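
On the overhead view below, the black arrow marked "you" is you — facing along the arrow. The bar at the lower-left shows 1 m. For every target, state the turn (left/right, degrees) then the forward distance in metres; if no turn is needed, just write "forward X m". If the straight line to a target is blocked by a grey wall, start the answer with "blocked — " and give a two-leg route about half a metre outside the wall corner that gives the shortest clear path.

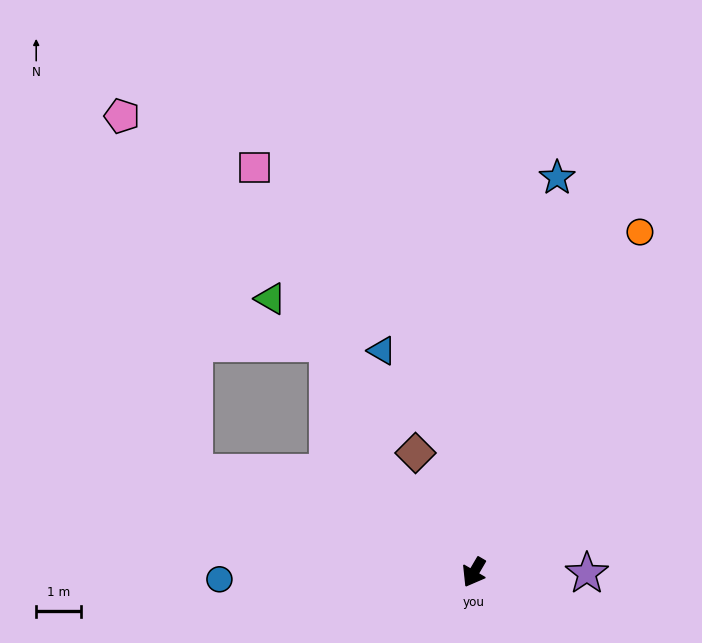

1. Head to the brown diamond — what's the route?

turn right 124°, forward 3.0 m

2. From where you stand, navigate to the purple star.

turn left 120°, forward 2.5 m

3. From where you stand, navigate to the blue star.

turn right 162°, forward 9.1 m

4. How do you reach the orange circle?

turn right 176°, forward 8.5 m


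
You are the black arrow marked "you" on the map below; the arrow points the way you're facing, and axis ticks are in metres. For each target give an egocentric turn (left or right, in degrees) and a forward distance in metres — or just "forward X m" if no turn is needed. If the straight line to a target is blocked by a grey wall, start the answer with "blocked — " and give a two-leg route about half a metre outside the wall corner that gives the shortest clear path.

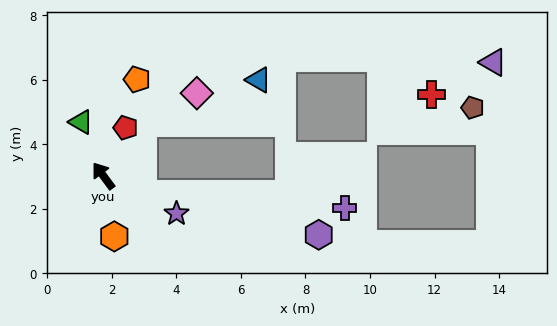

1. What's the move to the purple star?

turn right 154°, forward 2.6 m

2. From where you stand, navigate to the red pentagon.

turn right 61°, forward 1.6 m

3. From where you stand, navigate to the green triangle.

turn right 14°, forward 1.8 m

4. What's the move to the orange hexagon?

turn left 154°, forward 1.9 m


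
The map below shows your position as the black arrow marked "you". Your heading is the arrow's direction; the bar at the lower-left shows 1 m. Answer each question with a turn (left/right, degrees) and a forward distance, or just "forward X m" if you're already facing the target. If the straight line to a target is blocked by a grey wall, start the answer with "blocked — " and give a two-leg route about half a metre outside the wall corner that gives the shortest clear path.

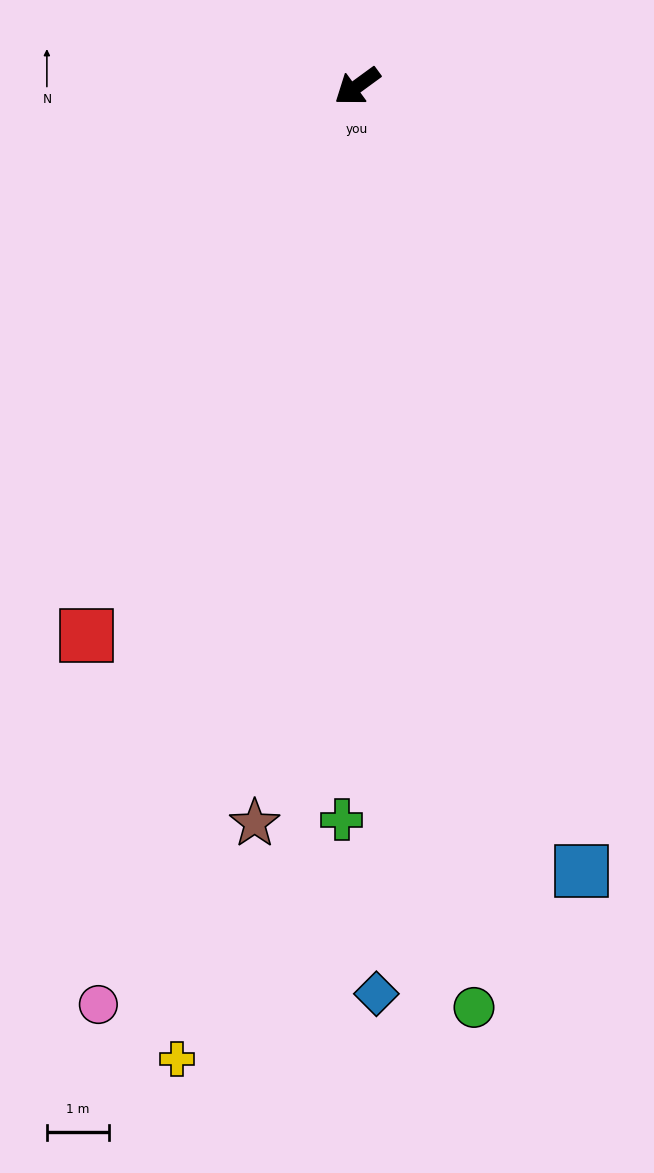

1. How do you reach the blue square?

turn left 70°, forward 13.2 m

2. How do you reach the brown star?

turn left 46°, forward 12.0 m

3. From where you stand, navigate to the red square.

turn left 28°, forward 9.9 m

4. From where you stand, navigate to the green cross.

turn left 53°, forward 11.8 m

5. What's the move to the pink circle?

turn left 38°, forward 15.4 m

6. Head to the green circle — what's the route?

turn left 61°, forward 15.0 m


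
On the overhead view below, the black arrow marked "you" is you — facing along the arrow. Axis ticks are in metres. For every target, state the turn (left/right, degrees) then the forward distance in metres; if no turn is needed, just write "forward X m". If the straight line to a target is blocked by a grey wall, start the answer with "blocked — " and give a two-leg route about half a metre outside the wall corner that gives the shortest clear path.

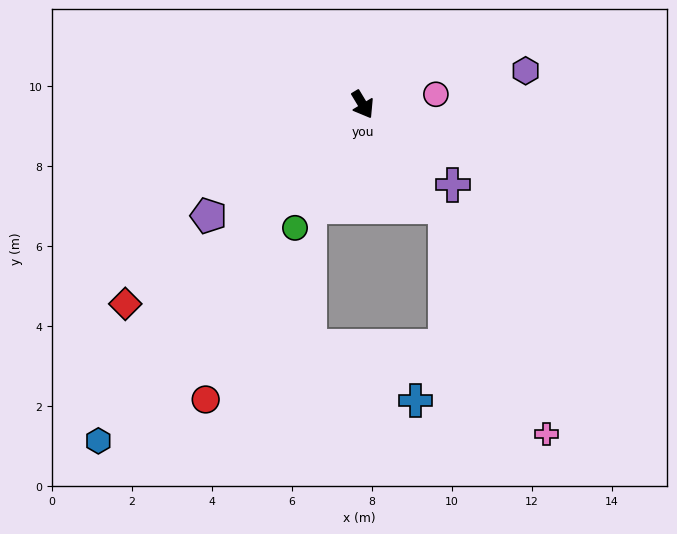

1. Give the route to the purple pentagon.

turn right 85°, forward 4.7 m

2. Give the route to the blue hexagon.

turn right 69°, forward 10.7 m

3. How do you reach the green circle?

turn right 60°, forward 3.5 m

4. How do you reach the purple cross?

turn left 17°, forward 3.0 m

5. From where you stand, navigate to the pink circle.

turn left 67°, forward 1.8 m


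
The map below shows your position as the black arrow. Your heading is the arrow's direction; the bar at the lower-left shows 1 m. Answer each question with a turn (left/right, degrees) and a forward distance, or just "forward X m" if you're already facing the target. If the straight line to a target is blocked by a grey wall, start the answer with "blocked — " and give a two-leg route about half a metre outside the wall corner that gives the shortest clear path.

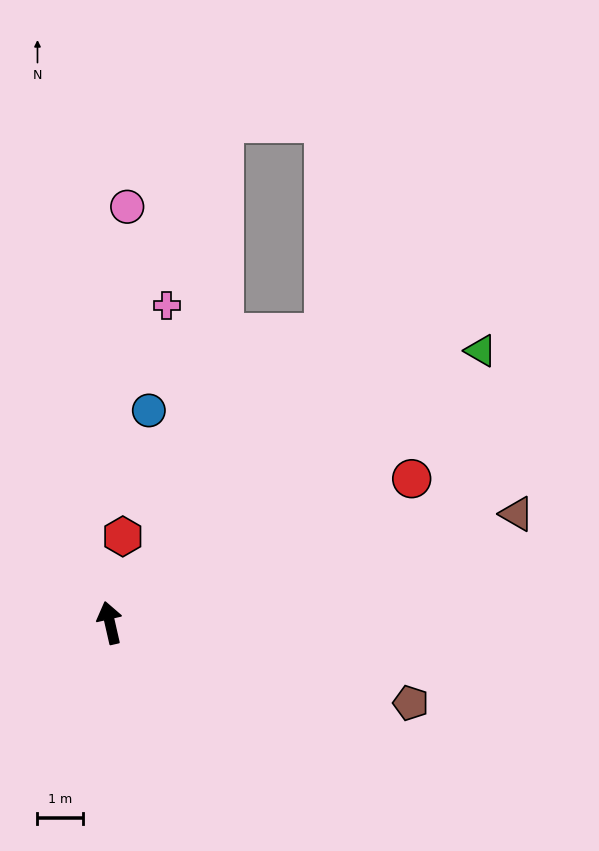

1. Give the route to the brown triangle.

turn right 88°, forward 9.2 m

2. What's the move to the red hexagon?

turn right 21°, forward 1.9 m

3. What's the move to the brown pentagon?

turn right 118°, forward 6.8 m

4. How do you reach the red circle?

turn right 77°, forward 7.3 m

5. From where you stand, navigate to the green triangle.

turn right 67°, forward 10.1 m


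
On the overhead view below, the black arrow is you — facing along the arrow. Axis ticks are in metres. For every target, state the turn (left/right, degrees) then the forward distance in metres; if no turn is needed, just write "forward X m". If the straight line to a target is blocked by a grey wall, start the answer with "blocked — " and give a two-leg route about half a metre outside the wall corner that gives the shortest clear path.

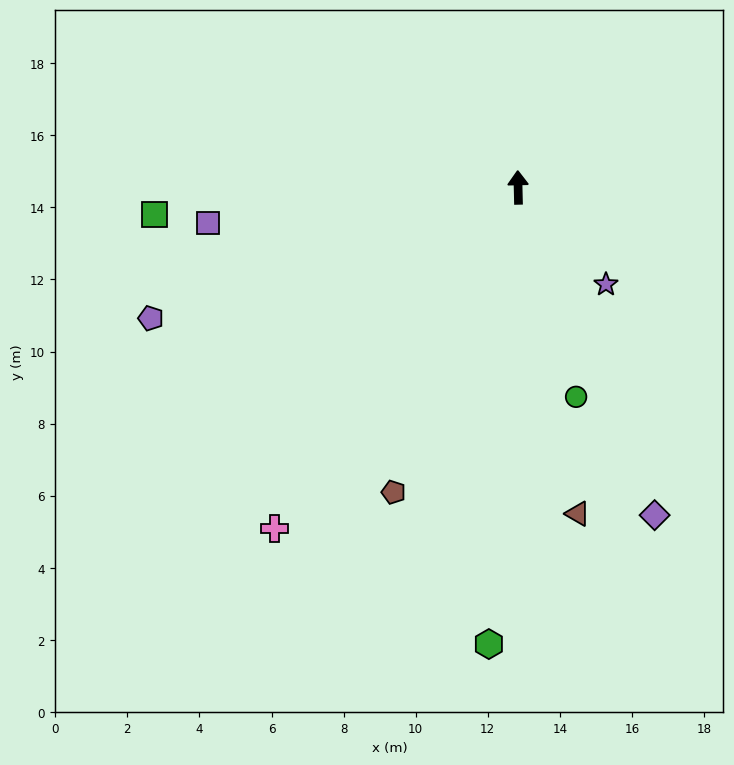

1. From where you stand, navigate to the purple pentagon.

turn left 108°, forward 10.8 m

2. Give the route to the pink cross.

turn left 143°, forward 11.6 m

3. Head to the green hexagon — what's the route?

turn left 175°, forward 12.7 m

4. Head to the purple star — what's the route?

turn right 139°, forward 3.6 m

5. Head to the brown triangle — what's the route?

turn right 171°, forward 9.2 m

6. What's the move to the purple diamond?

turn right 159°, forward 9.9 m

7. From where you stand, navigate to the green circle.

turn right 166°, forward 6.0 m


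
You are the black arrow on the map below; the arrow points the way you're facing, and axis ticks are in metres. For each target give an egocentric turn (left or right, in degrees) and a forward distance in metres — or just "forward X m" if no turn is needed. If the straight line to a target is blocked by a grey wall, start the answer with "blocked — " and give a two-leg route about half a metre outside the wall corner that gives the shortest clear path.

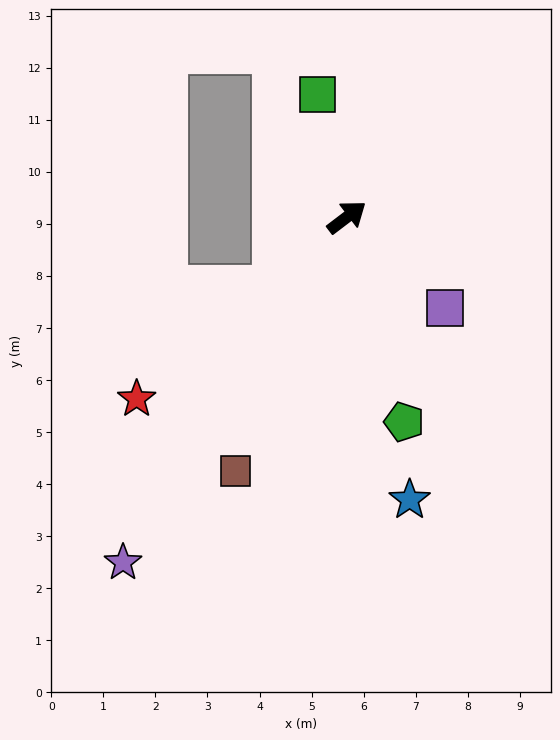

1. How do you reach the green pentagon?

turn right 112°, forward 4.1 m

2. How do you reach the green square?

turn left 66°, forward 2.4 m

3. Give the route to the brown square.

turn right 151°, forward 5.3 m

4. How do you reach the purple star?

turn right 160°, forward 7.9 m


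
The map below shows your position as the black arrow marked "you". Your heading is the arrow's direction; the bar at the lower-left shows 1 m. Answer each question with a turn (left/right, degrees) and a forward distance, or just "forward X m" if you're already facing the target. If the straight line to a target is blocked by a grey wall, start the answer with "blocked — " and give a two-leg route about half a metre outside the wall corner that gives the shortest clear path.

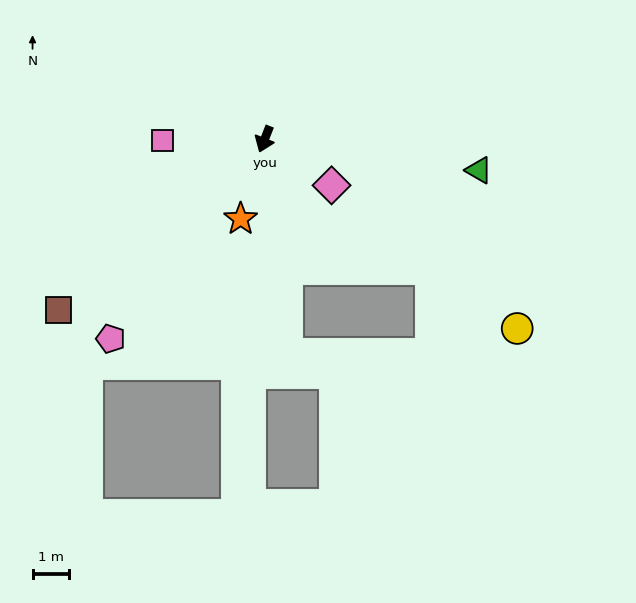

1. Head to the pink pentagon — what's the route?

turn right 16°, forward 6.9 m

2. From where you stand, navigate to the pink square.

turn right 68°, forward 2.8 m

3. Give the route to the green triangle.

turn left 103°, forward 6.0 m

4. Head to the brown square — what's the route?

turn right 29°, forward 7.4 m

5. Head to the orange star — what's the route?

turn left 5°, forward 2.3 m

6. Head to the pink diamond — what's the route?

turn left 77°, forward 2.2 m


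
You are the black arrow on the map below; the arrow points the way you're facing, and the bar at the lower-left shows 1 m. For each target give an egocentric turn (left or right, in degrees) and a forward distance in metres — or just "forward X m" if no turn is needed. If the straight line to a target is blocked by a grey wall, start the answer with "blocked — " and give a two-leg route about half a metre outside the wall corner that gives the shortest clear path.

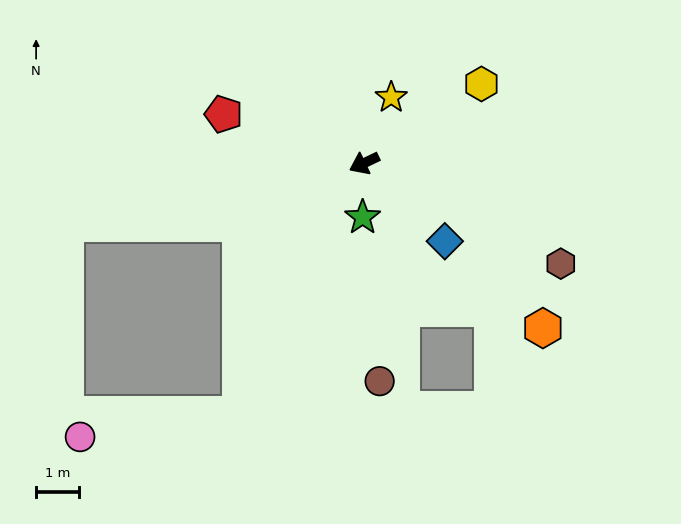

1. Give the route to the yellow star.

turn right 138°, forward 1.7 m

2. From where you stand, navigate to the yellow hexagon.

turn right 172°, forward 3.3 m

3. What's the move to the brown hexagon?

turn left 127°, forward 5.2 m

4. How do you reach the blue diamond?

turn left 110°, forward 2.6 m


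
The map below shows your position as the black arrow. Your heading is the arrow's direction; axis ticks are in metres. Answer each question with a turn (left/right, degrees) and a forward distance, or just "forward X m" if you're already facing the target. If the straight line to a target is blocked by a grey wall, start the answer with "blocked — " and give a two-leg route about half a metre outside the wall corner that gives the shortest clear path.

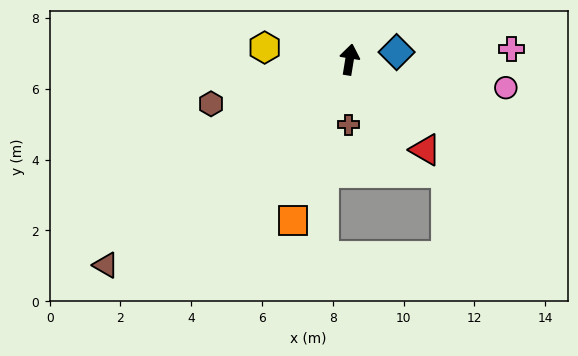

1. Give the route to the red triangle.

turn right 131°, forward 3.3 m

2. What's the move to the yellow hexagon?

turn left 91°, forward 2.4 m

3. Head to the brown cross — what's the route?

turn right 172°, forward 1.8 m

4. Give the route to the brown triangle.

turn left 139°, forward 9.0 m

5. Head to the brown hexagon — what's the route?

turn left 117°, forward 4.1 m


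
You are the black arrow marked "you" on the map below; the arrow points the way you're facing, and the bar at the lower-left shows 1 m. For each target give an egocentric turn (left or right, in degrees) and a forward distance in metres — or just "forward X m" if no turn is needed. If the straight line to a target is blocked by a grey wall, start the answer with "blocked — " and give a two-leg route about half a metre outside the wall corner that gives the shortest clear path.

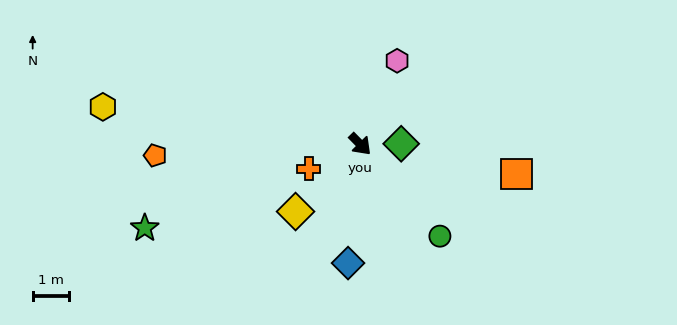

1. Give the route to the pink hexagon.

turn left 112°, forward 2.5 m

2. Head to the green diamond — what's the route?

turn left 46°, forward 1.1 m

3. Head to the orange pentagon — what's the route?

turn right 131°, forward 5.6 m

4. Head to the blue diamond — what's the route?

turn right 50°, forward 3.3 m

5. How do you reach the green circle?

turn right 4°, forward 3.3 m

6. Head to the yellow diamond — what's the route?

turn right 88°, forward 2.6 m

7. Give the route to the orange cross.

turn right 109°, forward 1.6 m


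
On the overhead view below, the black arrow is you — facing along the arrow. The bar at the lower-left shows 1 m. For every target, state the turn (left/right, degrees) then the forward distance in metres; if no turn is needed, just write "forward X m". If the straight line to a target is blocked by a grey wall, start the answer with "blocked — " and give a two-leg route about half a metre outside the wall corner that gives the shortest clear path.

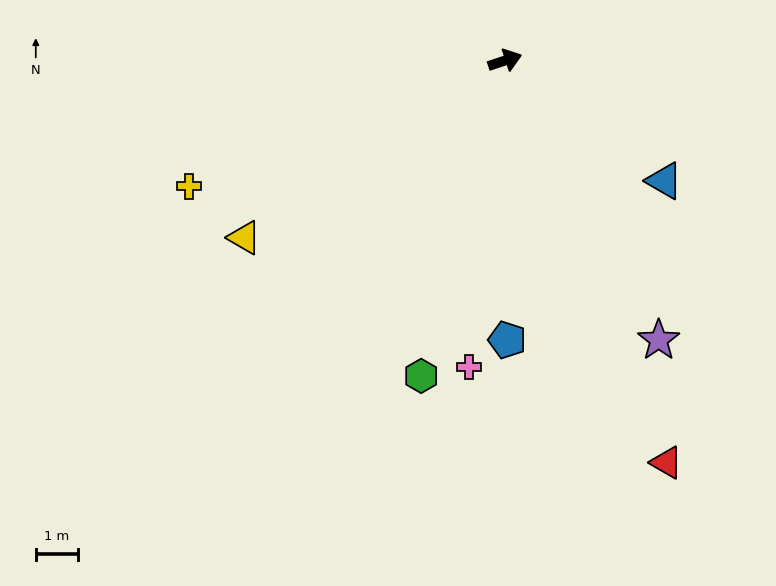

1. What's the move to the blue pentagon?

turn right 108°, forward 6.6 m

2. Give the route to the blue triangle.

turn right 55°, forward 4.7 m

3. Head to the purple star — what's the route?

turn right 80°, forward 7.6 m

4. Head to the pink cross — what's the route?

turn right 115°, forward 7.3 m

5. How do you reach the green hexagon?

turn right 123°, forward 7.7 m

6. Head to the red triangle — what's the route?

turn right 86°, forward 10.3 m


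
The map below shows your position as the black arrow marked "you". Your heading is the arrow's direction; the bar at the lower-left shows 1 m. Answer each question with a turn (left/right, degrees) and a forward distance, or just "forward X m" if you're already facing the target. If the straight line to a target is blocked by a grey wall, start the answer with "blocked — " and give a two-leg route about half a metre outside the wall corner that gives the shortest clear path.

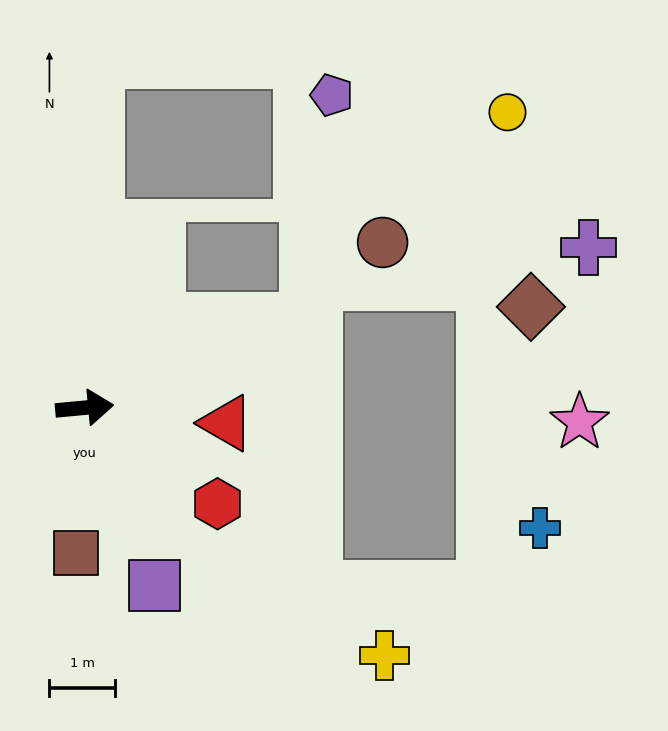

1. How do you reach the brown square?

turn right 99°, forward 2.2 m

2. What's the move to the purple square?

turn right 74°, forward 2.9 m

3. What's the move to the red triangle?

turn right 12°, forward 2.2 m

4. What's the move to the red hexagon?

turn right 41°, forward 2.5 m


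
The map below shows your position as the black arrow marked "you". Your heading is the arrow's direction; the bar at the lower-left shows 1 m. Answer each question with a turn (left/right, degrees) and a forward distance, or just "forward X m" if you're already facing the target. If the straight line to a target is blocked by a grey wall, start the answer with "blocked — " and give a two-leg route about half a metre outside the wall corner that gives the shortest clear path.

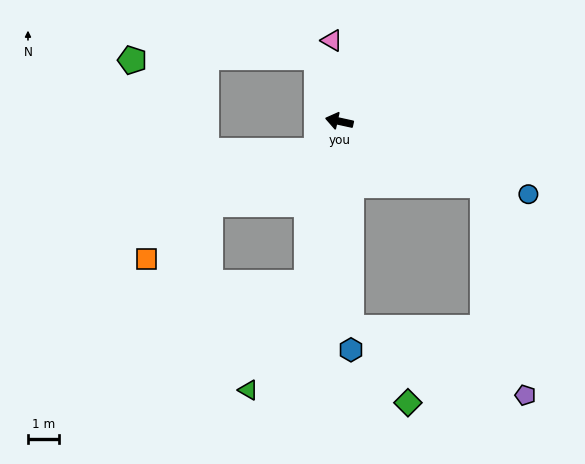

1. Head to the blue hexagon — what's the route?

turn left 105°, forward 7.5 m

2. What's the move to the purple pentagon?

blocked — turn left 168°, forward 5.1 m, then turn right 54°, forward 7.0 m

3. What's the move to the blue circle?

turn left 171°, forward 6.6 m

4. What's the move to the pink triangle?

turn right 72°, forward 2.7 m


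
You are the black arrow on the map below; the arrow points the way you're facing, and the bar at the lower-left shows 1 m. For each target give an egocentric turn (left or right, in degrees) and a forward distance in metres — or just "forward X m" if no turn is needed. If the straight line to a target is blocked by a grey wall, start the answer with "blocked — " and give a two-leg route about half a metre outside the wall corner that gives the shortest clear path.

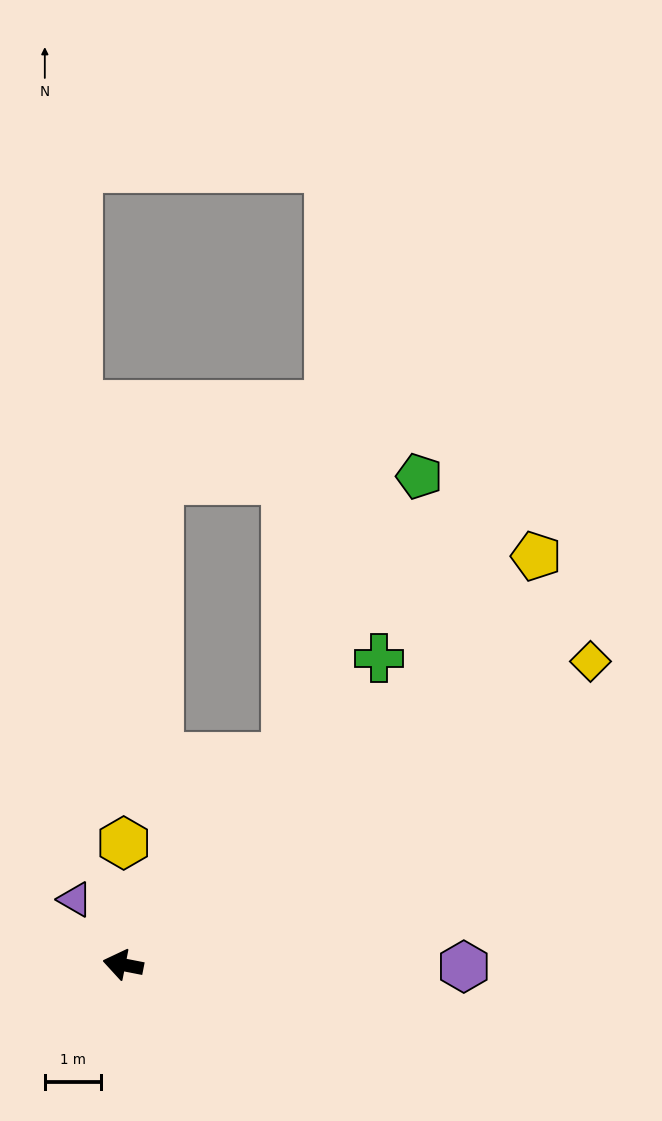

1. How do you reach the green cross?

turn right 119°, forward 7.0 m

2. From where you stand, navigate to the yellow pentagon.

turn right 124°, forward 10.3 m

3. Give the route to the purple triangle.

turn right 42°, forward 1.4 m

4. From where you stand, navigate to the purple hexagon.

turn right 169°, forward 6.0 m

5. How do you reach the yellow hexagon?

turn right 79°, forward 2.1 m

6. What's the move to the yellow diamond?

turn right 136°, forward 9.8 m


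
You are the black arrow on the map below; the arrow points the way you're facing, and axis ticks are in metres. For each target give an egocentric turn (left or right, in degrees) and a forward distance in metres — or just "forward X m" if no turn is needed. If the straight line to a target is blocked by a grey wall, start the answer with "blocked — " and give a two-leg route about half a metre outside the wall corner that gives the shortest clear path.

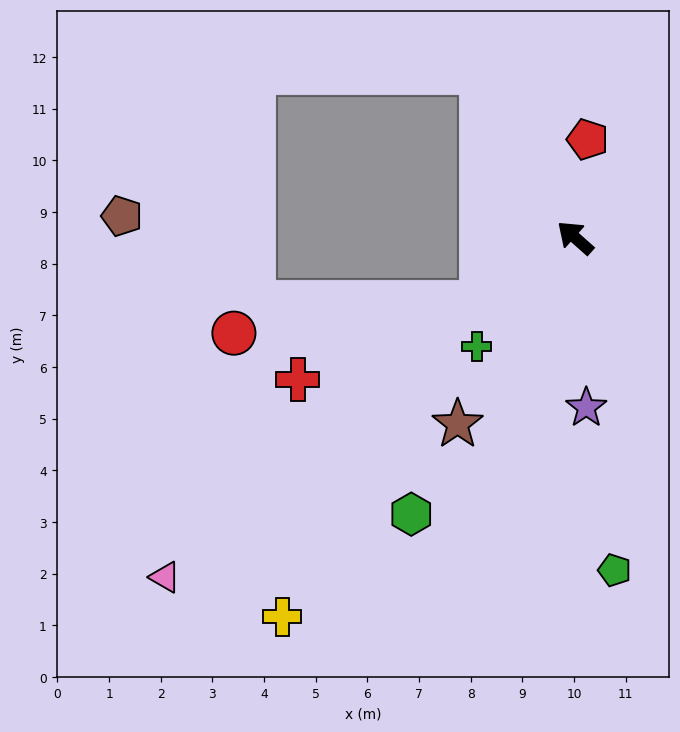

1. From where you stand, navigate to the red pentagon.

turn right 56°, forward 1.9 m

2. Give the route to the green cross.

turn left 89°, forward 2.8 m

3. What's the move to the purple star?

turn left 135°, forward 3.3 m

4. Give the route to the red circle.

blocked — turn left 76°, forward 2.2 m, then turn right 27°, forward 4.8 m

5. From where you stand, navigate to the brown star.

turn left 99°, forward 4.3 m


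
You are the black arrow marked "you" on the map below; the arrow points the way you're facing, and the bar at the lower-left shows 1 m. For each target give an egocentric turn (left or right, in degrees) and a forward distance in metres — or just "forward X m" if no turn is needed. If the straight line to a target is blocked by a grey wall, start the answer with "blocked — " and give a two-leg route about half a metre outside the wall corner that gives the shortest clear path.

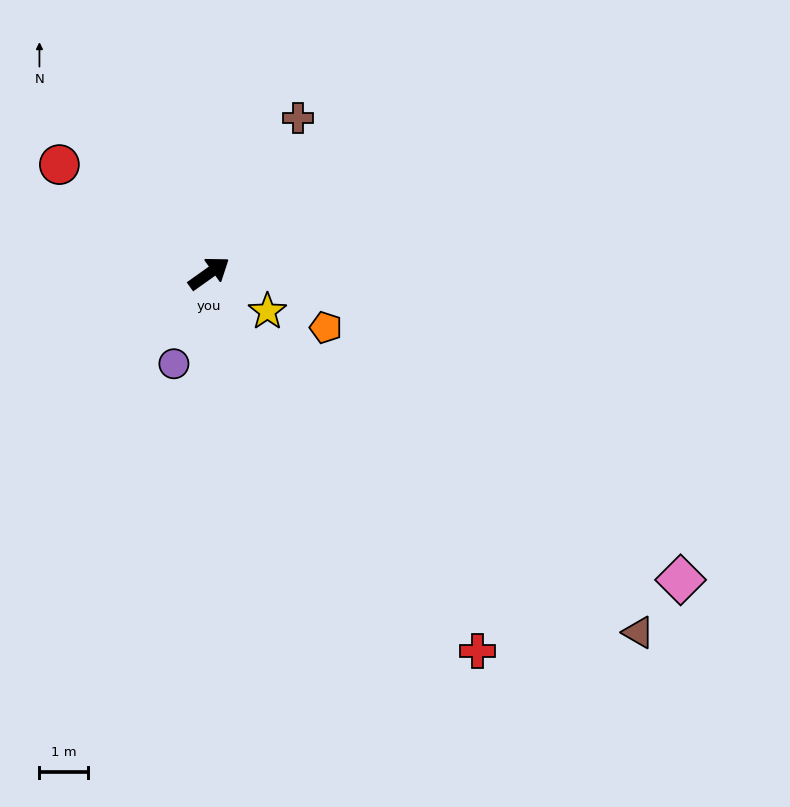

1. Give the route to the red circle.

turn left 109°, forward 3.8 m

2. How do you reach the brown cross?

turn left 25°, forward 3.7 m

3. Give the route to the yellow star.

turn right 69°, forward 1.4 m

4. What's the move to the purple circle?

turn right 147°, forward 2.0 m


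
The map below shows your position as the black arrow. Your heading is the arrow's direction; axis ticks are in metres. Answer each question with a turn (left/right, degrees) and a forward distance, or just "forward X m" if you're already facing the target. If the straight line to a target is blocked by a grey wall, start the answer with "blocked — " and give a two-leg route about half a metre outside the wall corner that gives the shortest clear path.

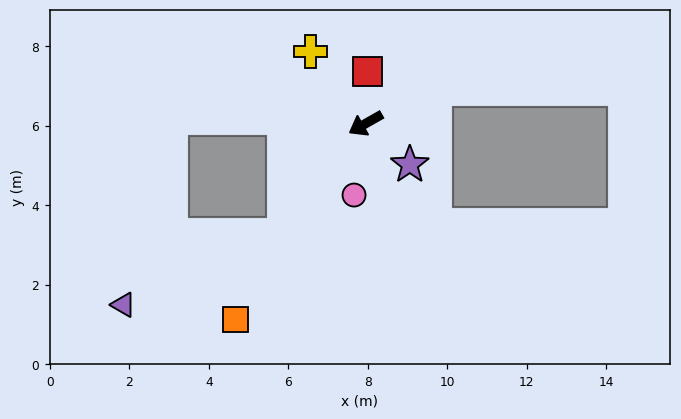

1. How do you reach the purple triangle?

blocked — turn left 24°, forward 3.5 m, then turn right 30°, forward 4.4 m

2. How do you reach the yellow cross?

turn right 82°, forward 2.3 m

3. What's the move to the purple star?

turn left 107°, forward 1.5 m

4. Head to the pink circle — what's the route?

turn left 51°, forward 1.8 m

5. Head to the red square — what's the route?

turn right 122°, forward 1.3 m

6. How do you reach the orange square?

turn left 27°, forward 5.9 m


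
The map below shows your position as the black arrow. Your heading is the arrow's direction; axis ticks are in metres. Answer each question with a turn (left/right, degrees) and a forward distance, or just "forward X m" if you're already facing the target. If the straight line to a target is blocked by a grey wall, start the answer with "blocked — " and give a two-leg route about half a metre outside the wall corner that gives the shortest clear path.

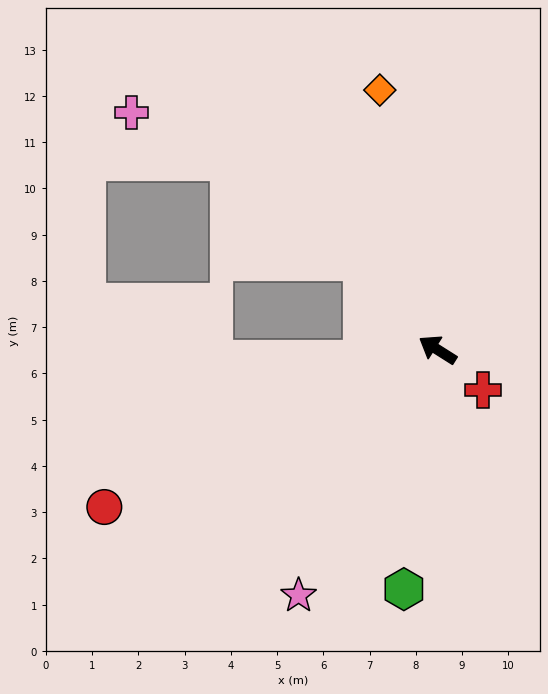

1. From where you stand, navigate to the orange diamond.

turn right 45°, forward 5.8 m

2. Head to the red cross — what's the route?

turn left 171°, forward 1.3 m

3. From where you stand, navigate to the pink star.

turn left 93°, forward 6.1 m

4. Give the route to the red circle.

turn left 58°, forward 8.0 m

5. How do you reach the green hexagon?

turn left 114°, forward 5.2 m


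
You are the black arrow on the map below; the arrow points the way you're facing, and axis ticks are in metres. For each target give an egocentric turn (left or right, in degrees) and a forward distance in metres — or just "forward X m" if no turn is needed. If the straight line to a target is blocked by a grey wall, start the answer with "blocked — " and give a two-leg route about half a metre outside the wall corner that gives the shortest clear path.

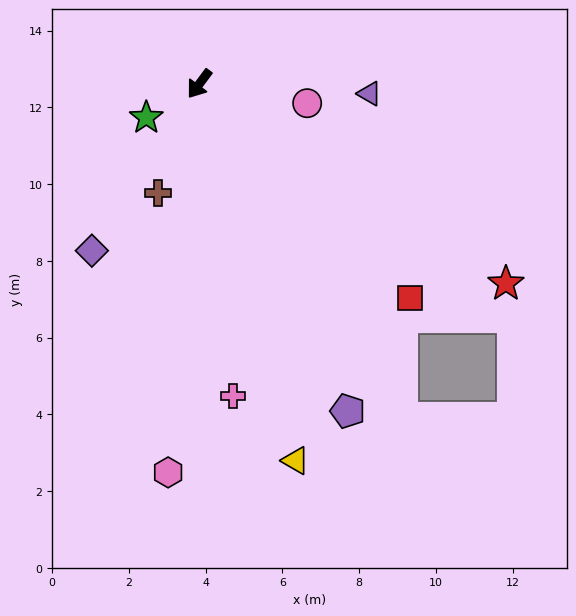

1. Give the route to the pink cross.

turn left 43°, forward 8.2 m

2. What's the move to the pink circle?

turn left 117°, forward 2.9 m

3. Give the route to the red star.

turn left 94°, forward 9.5 m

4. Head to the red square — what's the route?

turn left 81°, forward 7.8 m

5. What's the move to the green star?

turn right 21°, forward 1.6 m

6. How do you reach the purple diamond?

turn left 4°, forward 5.2 m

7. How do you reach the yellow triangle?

turn left 51°, forward 10.1 m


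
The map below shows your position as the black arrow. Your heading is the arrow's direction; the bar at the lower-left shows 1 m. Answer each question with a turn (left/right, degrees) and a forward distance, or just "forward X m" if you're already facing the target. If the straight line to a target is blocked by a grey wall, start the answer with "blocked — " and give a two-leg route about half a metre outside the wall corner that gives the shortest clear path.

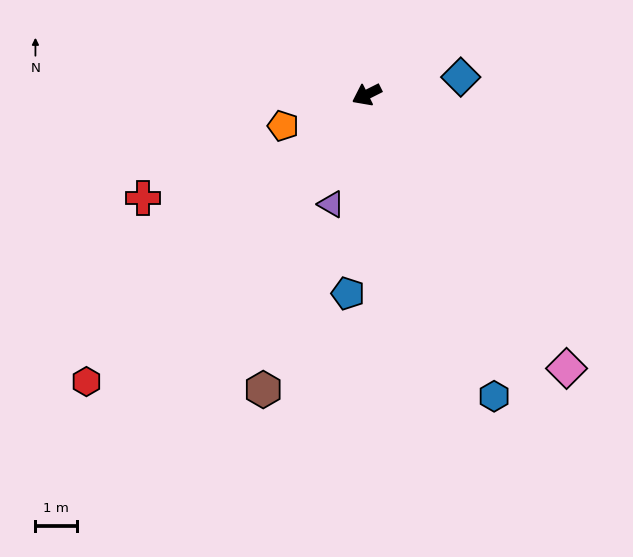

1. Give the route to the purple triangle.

turn left 45°, forward 2.8 m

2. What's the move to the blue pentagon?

turn left 58°, forward 4.9 m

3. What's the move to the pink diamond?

turn left 99°, forward 8.2 m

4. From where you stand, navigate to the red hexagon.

turn left 19°, forward 9.7 m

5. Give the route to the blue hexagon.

turn left 86°, forward 8.0 m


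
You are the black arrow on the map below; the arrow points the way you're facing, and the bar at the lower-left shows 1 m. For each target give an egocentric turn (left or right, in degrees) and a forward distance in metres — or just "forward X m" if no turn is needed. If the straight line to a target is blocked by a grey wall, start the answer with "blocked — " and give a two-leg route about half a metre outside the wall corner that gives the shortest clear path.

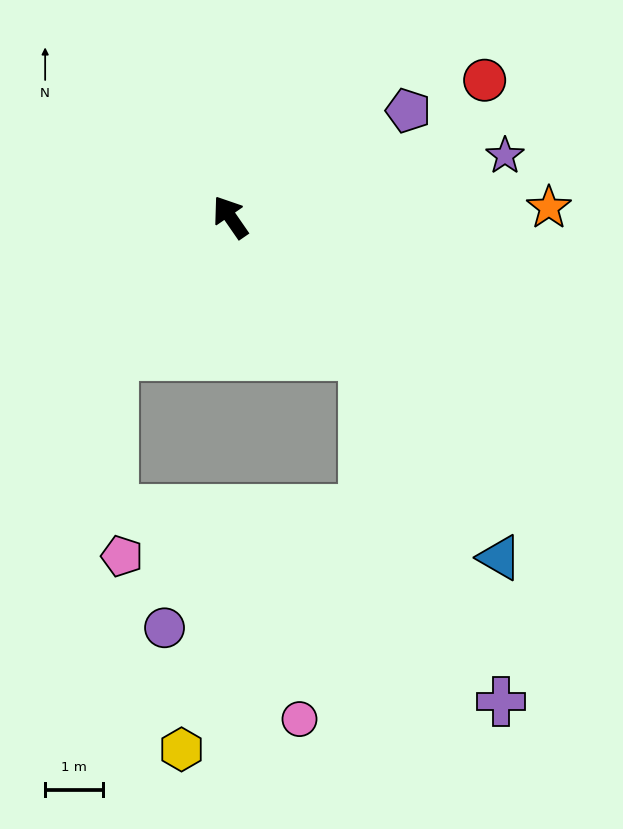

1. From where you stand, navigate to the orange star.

turn right 123°, forward 5.6 m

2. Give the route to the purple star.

turn right 112°, forward 4.9 m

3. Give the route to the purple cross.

blocked — turn right 171°, forward 3.4 m, then turn right 22°, forward 6.5 m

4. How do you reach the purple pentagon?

turn right 94°, forward 3.6 m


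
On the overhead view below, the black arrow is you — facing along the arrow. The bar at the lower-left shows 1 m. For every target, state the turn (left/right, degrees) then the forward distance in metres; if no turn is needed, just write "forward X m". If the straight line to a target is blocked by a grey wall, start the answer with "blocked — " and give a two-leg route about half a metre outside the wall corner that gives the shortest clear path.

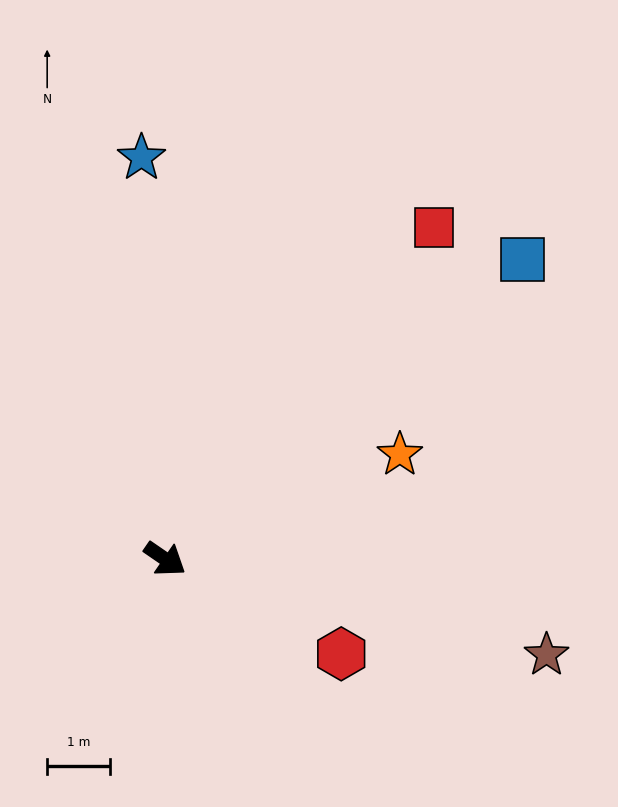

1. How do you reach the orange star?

turn left 59°, forward 4.1 m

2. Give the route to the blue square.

turn left 74°, forward 7.5 m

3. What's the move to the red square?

turn left 85°, forward 6.8 m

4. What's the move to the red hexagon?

turn left 6°, forward 3.2 m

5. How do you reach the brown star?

turn left 20°, forward 6.3 m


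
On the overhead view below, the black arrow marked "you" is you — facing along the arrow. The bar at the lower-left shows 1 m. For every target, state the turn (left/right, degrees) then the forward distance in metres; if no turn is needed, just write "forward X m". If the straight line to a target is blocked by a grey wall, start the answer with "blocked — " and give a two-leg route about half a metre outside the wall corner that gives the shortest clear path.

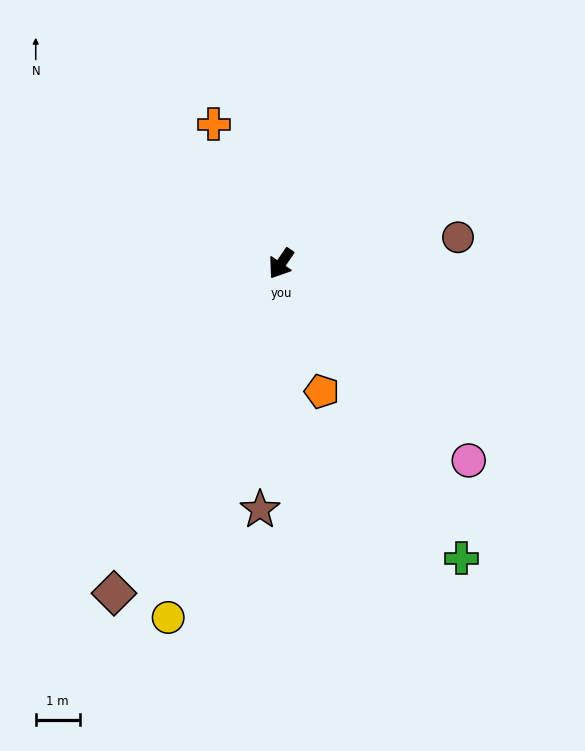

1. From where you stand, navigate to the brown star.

turn left 29°, forward 5.6 m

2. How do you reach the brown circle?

turn left 133°, forward 4.1 m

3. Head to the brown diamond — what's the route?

turn left 7°, forward 8.4 m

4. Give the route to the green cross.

turn left 66°, forward 7.8 m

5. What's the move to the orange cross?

turn right 120°, forward 3.5 m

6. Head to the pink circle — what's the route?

turn left 78°, forward 6.2 m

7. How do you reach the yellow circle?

turn left 17°, forward 8.4 m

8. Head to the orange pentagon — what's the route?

turn left 52°, forward 3.0 m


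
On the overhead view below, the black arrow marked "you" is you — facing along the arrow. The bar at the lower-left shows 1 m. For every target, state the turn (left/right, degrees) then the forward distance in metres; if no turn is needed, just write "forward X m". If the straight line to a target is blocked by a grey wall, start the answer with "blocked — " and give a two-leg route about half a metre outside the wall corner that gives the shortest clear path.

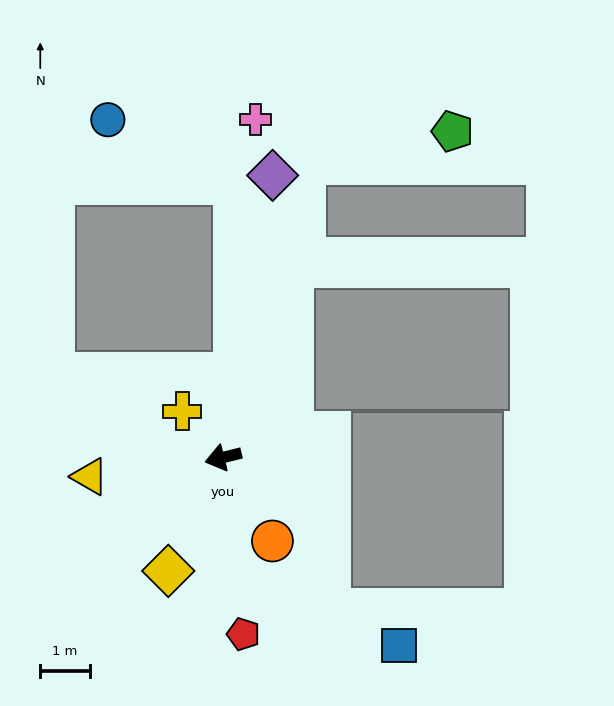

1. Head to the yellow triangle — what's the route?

turn right 6°, forward 2.7 m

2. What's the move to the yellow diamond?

turn left 50°, forward 2.5 m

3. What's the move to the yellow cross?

turn right 62°, forward 1.2 m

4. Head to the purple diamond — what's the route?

turn right 114°, forward 5.8 m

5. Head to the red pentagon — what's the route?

turn left 83°, forward 3.6 m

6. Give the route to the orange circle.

turn left 107°, forward 2.0 m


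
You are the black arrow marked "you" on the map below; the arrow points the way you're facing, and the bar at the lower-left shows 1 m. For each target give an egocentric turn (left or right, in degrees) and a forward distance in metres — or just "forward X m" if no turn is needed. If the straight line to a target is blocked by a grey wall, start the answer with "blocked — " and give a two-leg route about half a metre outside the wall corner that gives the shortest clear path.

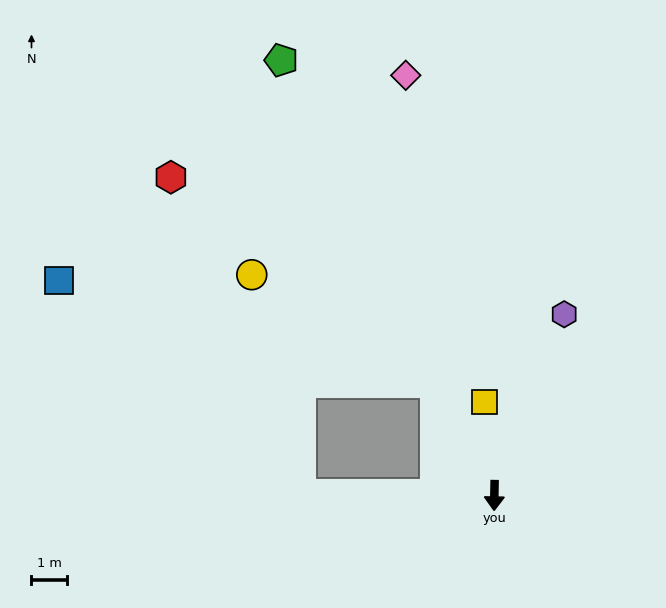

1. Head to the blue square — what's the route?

blocked — turn right 89°, forward 5.5 m, then turn right 42°, forward 9.1 m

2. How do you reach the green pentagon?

turn right 153°, forward 13.7 m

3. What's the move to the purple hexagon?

turn left 160°, forward 5.5 m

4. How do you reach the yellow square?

turn right 173°, forward 2.7 m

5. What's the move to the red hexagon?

blocked — turn right 151°, forward 3.6 m, then turn left 24°, forward 9.5 m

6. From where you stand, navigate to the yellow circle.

blocked — turn right 151°, forward 3.6 m, then turn left 31°, forward 6.0 m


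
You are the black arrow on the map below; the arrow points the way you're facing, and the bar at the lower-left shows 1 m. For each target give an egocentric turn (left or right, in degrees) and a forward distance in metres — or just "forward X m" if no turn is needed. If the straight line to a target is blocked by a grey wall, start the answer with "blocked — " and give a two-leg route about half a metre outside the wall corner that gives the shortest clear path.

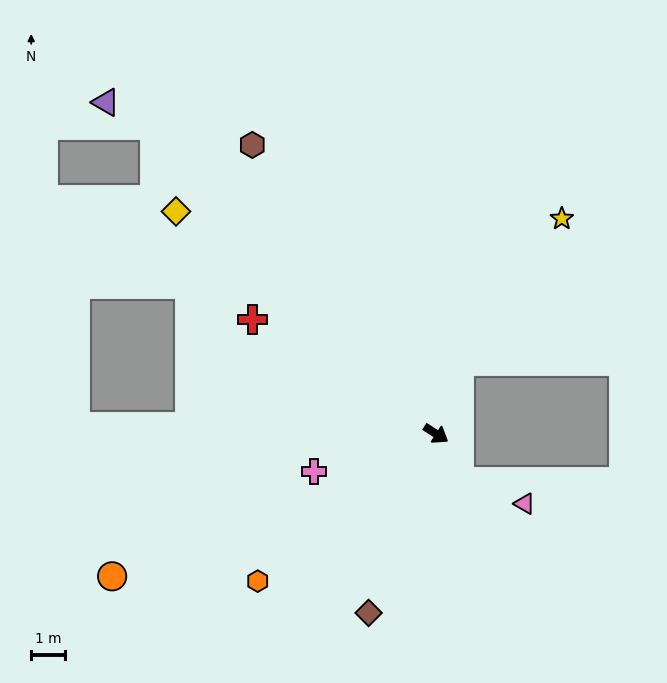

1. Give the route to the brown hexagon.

turn left 155°, forward 10.2 m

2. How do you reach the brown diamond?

turn right 78°, forward 5.7 m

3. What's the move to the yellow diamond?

turn left 172°, forward 10.2 m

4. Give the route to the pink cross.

turn right 130°, forward 3.8 m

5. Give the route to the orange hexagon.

turn right 108°, forward 6.9 m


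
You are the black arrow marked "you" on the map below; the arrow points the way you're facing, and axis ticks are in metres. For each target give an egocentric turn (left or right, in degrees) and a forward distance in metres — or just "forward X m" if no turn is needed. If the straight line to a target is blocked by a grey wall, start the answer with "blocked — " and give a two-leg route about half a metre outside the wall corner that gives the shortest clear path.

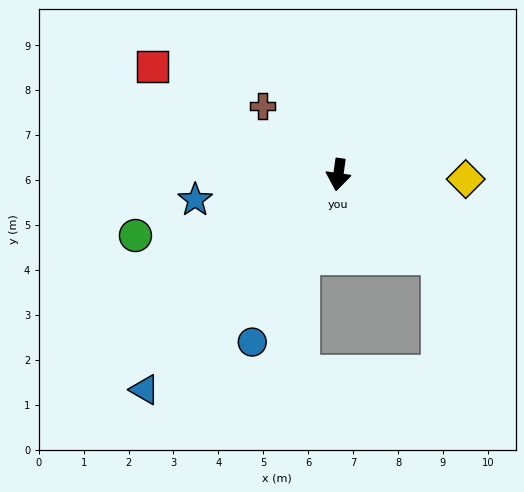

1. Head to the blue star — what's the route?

turn right 72°, forward 3.2 m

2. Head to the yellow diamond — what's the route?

turn left 96°, forward 2.8 m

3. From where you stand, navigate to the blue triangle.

turn right 34°, forward 6.4 m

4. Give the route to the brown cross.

turn right 124°, forward 2.3 m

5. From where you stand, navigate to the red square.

turn right 112°, forward 4.8 m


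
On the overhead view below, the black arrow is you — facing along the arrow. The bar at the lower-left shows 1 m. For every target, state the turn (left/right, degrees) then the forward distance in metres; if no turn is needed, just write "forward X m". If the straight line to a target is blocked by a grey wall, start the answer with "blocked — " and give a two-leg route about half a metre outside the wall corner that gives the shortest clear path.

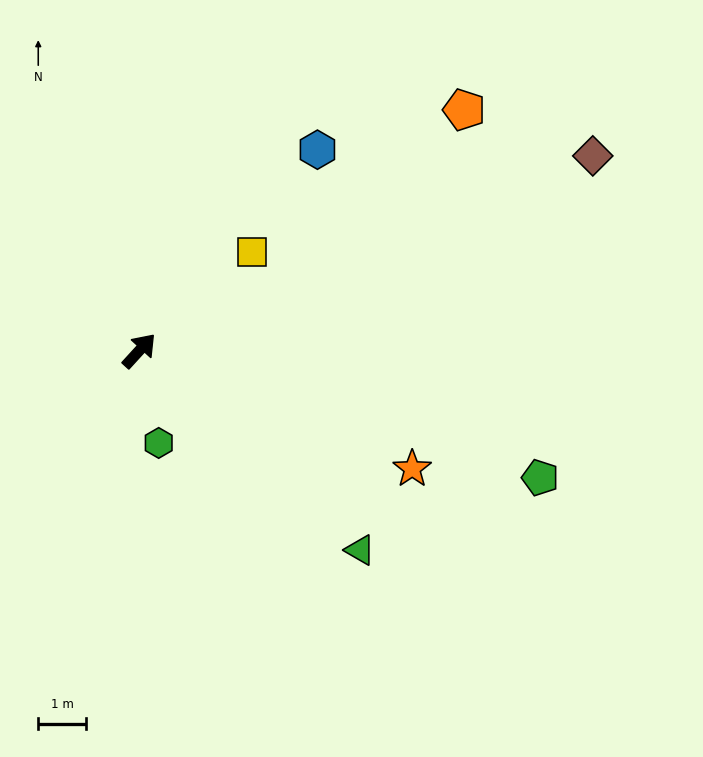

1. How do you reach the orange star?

turn right 71°, forward 6.2 m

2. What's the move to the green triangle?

turn right 90°, forward 6.2 m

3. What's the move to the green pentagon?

turn right 65°, forward 8.8 m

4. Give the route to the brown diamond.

turn right 24°, forward 10.3 m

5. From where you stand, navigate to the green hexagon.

turn right 126°, forward 2.0 m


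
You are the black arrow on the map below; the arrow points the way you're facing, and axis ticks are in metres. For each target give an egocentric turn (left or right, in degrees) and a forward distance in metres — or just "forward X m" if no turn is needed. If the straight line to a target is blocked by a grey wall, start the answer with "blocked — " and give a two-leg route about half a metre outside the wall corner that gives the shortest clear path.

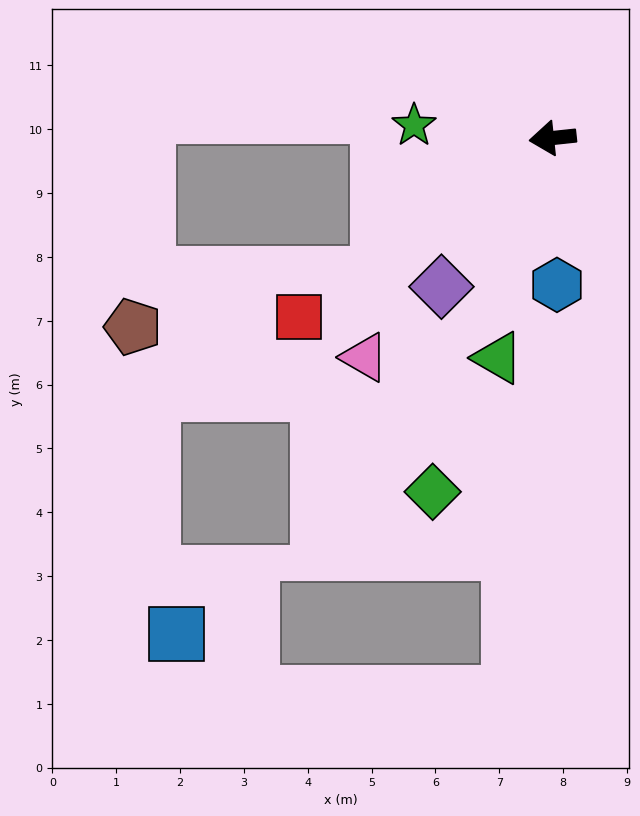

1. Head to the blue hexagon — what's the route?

turn left 86°, forward 2.3 m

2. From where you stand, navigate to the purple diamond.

turn left 47°, forward 2.9 m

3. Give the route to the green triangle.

turn left 70°, forward 3.5 m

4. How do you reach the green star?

turn right 11°, forward 2.2 m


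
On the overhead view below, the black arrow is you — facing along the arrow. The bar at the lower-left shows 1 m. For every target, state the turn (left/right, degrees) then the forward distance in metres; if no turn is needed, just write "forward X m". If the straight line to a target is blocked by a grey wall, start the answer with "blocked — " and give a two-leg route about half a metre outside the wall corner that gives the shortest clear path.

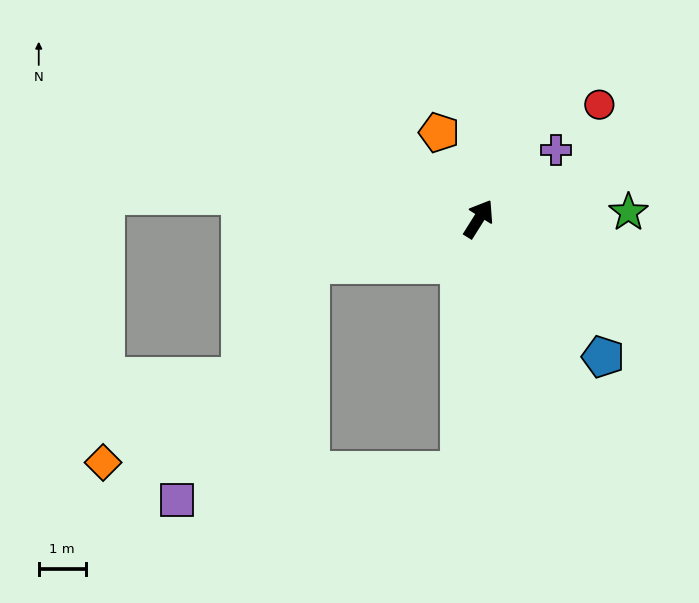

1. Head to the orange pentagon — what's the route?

turn left 57°, forward 2.0 m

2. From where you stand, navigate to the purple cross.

turn right 16°, forward 2.2 m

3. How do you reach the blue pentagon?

turn right 106°, forward 4.0 m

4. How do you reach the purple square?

blocked — turn left 137°, forward 3.7 m, then turn left 46°, forward 5.8 m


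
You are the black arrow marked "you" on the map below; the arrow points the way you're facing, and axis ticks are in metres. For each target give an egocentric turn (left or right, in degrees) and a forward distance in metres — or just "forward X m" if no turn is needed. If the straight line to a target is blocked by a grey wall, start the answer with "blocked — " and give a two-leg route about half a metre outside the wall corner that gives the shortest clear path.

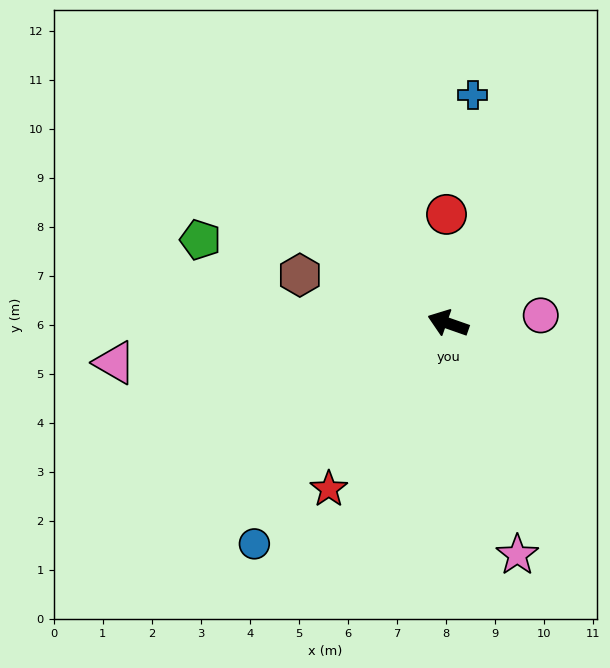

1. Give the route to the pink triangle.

turn left 26°, forward 6.9 m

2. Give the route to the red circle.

turn right 70°, forward 2.2 m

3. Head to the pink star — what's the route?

turn left 126°, forward 4.9 m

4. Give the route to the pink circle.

turn right 156°, forward 1.9 m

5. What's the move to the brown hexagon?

forward 3.2 m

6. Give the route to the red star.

turn left 74°, forward 4.2 m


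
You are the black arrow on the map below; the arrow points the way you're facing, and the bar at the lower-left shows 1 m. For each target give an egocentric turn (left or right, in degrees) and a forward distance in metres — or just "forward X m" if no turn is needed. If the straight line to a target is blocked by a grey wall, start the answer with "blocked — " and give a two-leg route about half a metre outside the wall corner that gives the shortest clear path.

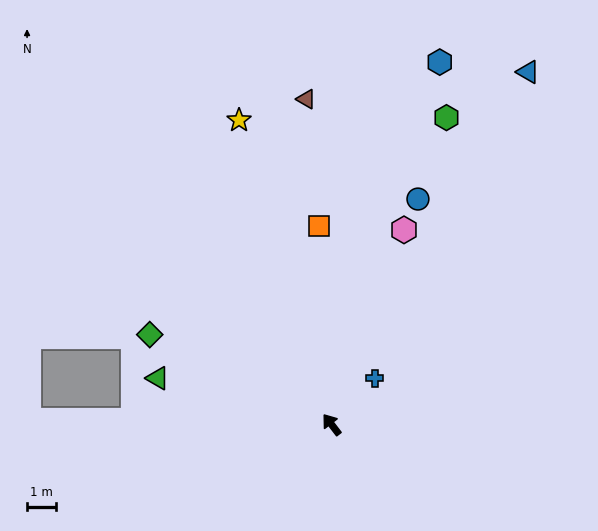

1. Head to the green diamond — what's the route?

turn left 26°, forward 6.9 m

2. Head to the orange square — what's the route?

turn right 34°, forward 6.8 m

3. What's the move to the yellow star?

turn right 21°, forward 10.9 m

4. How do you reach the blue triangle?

turn right 67°, forward 13.8 m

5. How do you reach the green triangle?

turn left 38°, forward 6.1 m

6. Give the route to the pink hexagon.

turn right 58°, forward 7.1 m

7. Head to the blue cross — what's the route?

turn right 81°, forward 2.2 m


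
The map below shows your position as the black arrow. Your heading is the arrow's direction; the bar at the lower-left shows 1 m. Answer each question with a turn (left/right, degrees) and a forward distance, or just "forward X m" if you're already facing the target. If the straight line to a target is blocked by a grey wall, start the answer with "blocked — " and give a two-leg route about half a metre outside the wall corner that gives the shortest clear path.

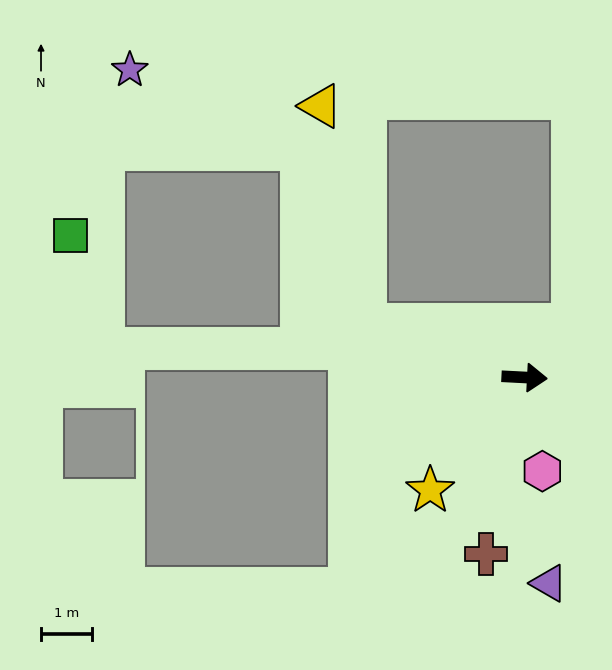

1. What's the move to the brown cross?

turn right 99°, forward 3.6 m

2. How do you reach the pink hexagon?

turn right 76°, forward 1.9 m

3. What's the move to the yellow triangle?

blocked — turn left 165°, forward 3.3 m, then turn right 61°, forward 4.4 m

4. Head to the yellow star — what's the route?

turn right 127°, forward 2.9 m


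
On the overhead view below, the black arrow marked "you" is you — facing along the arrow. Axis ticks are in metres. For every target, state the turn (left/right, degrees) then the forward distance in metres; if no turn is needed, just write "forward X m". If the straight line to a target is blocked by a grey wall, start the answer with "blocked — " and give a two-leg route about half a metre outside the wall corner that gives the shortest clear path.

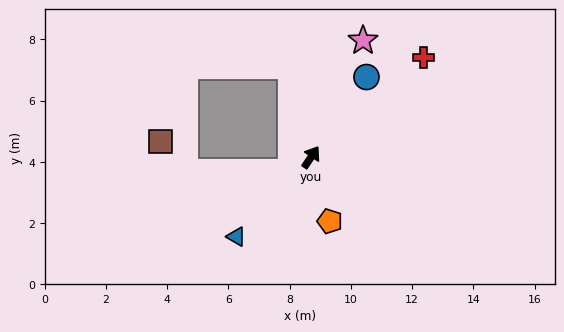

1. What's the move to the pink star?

turn left 10°, forward 4.2 m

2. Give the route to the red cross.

turn right 15°, forward 4.9 m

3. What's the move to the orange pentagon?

turn right 130°, forward 2.2 m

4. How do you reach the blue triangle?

turn left 171°, forward 3.6 m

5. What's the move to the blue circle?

forward 3.2 m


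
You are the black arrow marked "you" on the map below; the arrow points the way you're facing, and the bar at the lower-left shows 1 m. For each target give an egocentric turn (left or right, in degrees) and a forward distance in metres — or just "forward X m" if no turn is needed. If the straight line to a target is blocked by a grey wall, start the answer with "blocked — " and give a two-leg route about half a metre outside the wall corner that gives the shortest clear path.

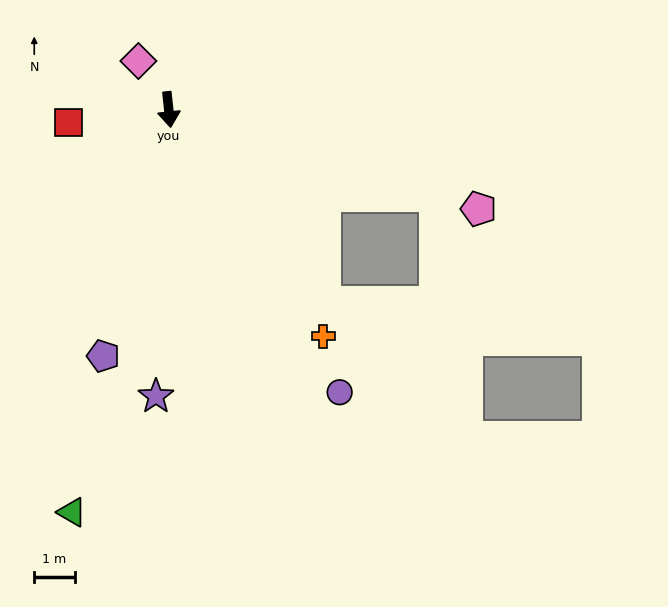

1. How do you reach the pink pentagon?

turn left 66°, forward 8.1 m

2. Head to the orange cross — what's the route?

turn left 28°, forward 6.8 m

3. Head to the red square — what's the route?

turn right 89°, forward 2.5 m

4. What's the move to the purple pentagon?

turn right 21°, forward 6.3 m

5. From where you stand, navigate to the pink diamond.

turn right 154°, forward 1.4 m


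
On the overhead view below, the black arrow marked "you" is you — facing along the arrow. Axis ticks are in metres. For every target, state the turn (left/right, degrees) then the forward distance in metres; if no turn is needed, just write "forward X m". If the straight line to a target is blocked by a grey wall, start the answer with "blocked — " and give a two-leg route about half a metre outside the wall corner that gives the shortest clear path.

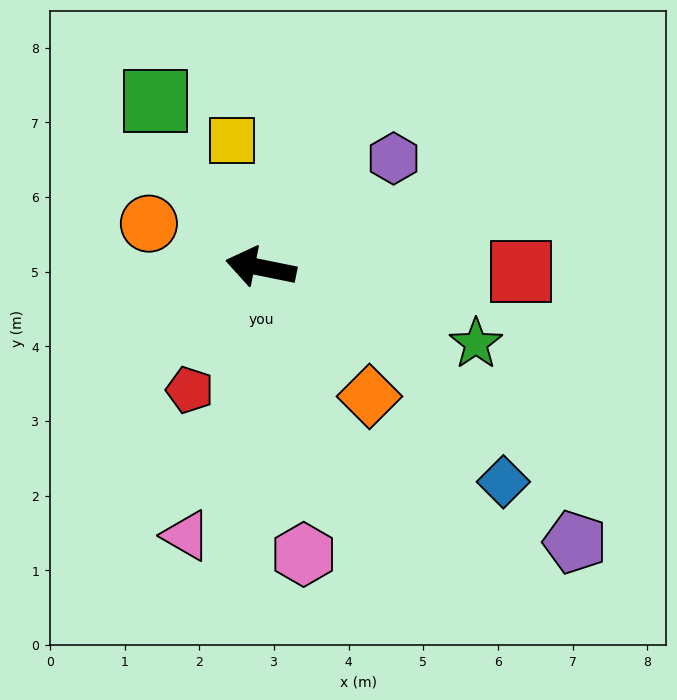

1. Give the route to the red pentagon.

turn left 71°, forward 1.9 m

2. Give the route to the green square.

turn right 46°, forward 2.6 m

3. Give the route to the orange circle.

turn right 10°, forward 1.6 m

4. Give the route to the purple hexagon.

turn right 129°, forward 2.3 m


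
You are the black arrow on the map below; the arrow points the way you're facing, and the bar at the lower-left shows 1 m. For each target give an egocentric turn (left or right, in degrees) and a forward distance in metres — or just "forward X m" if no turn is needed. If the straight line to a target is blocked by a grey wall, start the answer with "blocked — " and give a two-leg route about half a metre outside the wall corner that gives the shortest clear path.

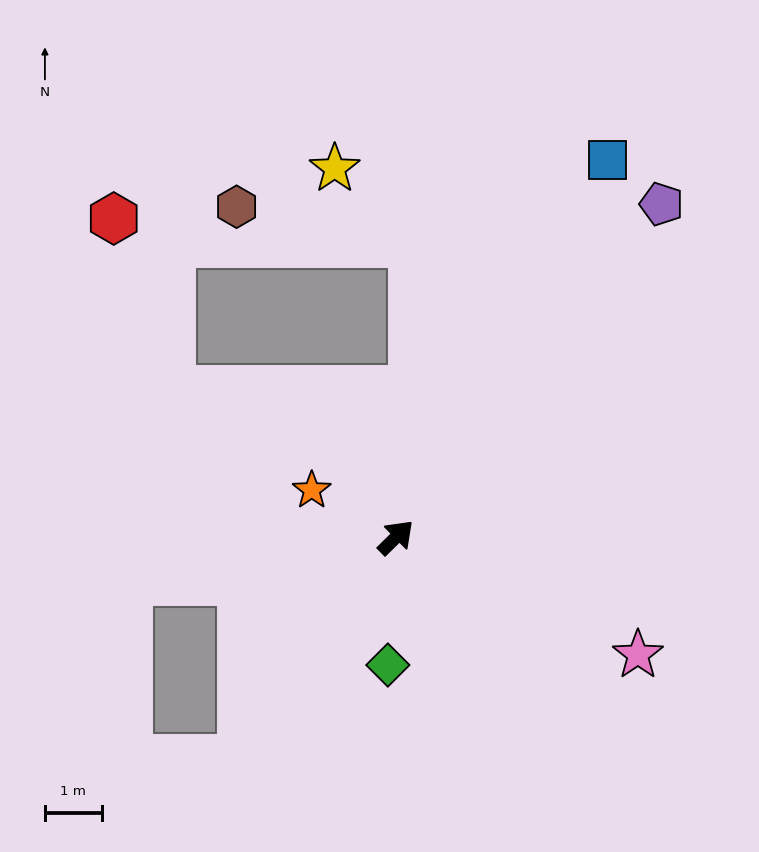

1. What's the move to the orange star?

turn left 106°, forward 1.7 m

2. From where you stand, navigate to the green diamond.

turn right 138°, forward 2.3 m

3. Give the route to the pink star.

turn right 70°, forward 4.7 m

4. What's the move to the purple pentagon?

turn left 7°, forward 7.5 m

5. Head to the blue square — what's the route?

turn left 16°, forward 7.6 m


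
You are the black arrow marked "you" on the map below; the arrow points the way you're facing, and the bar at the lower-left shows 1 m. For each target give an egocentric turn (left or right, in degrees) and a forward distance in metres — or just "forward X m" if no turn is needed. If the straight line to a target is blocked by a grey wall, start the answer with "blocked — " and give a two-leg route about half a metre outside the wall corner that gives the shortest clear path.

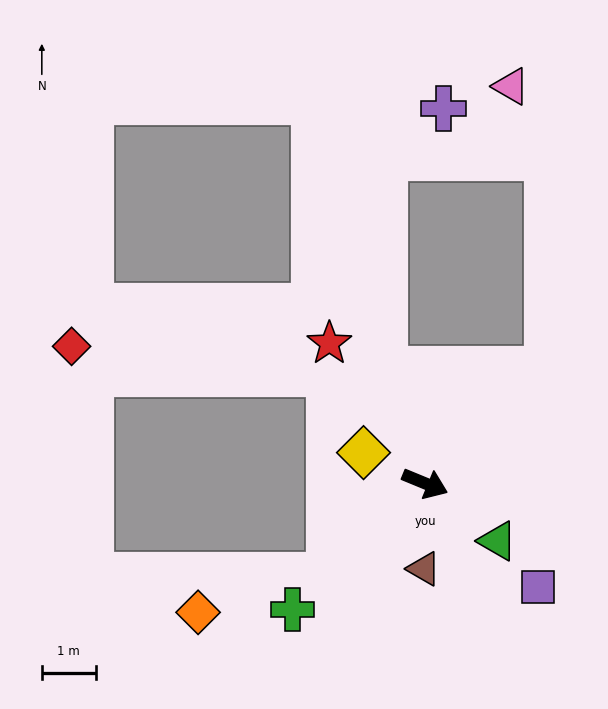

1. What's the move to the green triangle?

turn right 16°, forward 1.7 m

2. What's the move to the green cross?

turn right 114°, forward 3.4 m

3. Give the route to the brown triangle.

turn right 68°, forward 1.6 m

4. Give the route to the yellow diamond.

turn left 176°, forward 1.3 m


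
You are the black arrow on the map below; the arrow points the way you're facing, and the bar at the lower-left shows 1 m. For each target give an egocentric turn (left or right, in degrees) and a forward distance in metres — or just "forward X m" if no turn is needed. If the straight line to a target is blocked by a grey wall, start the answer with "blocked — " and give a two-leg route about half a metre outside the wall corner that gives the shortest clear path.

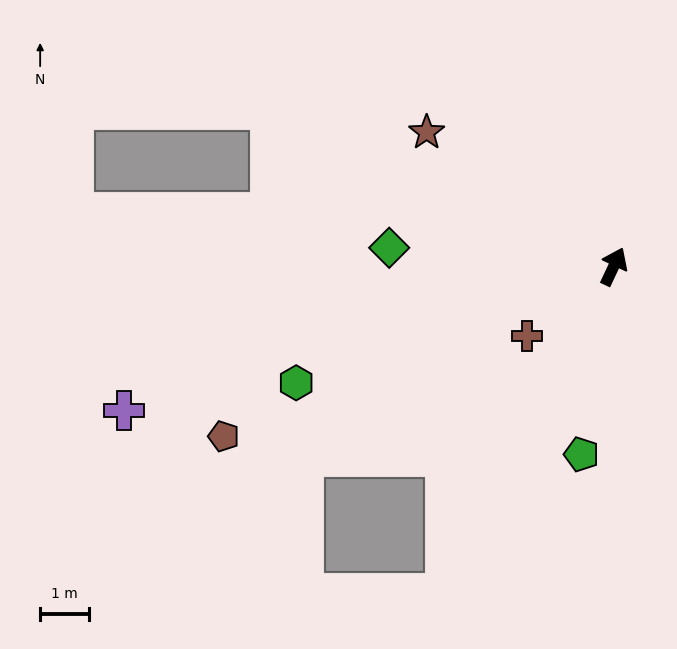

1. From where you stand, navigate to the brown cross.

turn left 154°, forward 2.3 m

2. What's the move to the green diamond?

turn left 110°, forward 4.6 m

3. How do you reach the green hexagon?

turn left 135°, forward 7.0 m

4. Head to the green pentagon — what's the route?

turn right 165°, forward 3.9 m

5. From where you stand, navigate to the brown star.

turn left 80°, forward 4.7 m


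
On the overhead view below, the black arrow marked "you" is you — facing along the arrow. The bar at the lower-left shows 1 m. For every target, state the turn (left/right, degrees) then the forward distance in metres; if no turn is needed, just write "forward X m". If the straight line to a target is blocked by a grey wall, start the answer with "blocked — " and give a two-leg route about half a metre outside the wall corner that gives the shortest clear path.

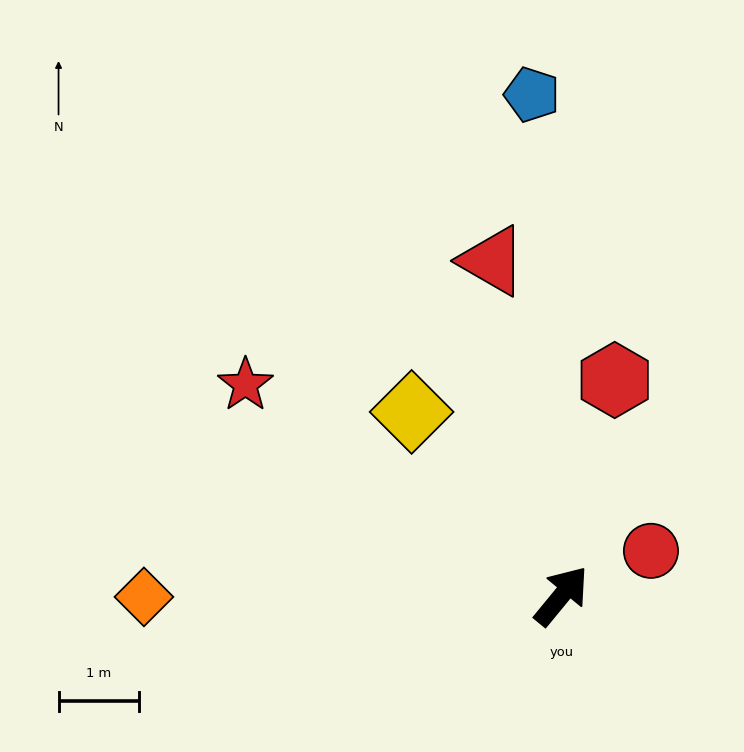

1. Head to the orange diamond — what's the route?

turn left 130°, forward 5.2 m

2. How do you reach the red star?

turn left 96°, forward 4.7 m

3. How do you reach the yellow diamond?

turn left 79°, forward 3.0 m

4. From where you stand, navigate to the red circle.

turn right 24°, forward 1.2 m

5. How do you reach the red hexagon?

turn left 26°, forward 2.8 m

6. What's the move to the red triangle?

turn left 51°, forward 4.3 m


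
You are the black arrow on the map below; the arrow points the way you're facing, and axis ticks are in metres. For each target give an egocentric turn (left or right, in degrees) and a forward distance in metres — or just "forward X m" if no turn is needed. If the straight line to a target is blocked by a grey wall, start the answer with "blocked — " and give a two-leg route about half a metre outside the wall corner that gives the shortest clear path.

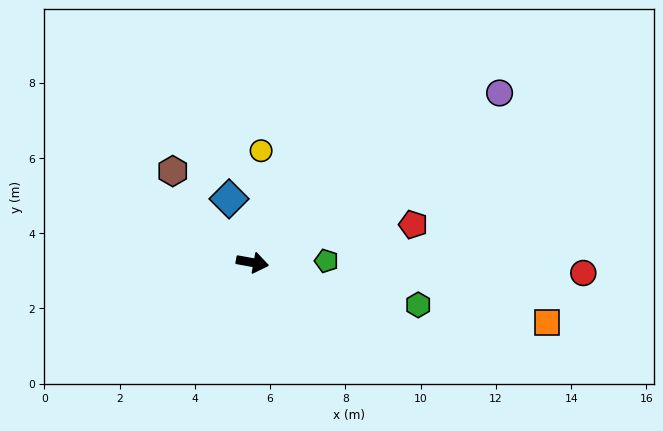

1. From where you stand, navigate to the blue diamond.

turn left 120°, forward 1.8 m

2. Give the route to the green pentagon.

turn left 12°, forward 2.0 m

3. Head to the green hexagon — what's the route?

turn right 4°, forward 4.5 m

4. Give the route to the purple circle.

turn left 45°, forward 8.0 m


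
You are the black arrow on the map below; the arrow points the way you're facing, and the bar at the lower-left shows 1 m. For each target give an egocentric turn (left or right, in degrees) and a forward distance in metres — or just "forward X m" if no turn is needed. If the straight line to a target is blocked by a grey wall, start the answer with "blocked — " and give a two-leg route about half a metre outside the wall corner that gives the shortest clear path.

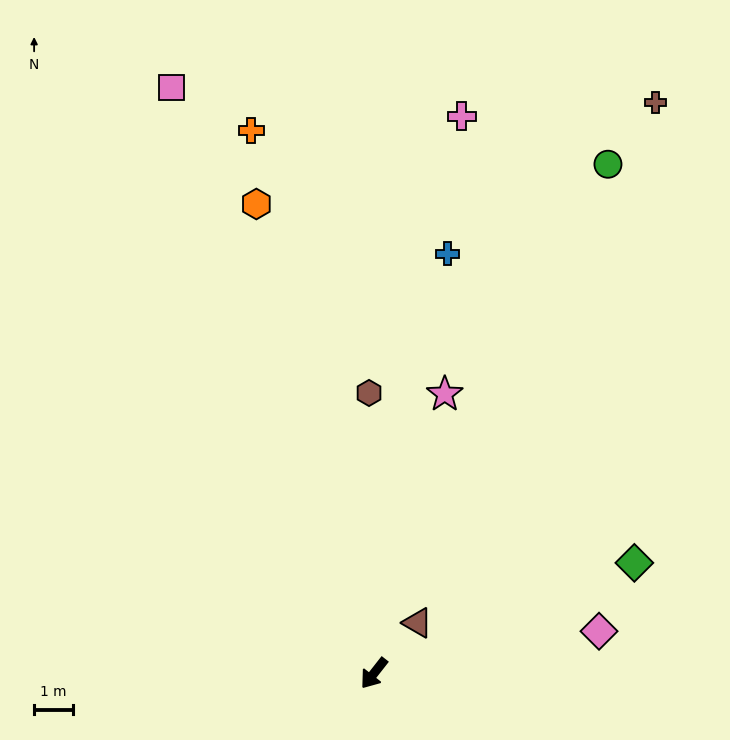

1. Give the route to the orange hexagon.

turn right 128°, forward 12.6 m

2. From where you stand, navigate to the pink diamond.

turn left 139°, forward 6.0 m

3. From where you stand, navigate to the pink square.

turn right 123°, forward 16.1 m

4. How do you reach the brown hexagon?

turn right 141°, forward 7.3 m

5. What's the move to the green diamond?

turn left 151°, forward 7.4 m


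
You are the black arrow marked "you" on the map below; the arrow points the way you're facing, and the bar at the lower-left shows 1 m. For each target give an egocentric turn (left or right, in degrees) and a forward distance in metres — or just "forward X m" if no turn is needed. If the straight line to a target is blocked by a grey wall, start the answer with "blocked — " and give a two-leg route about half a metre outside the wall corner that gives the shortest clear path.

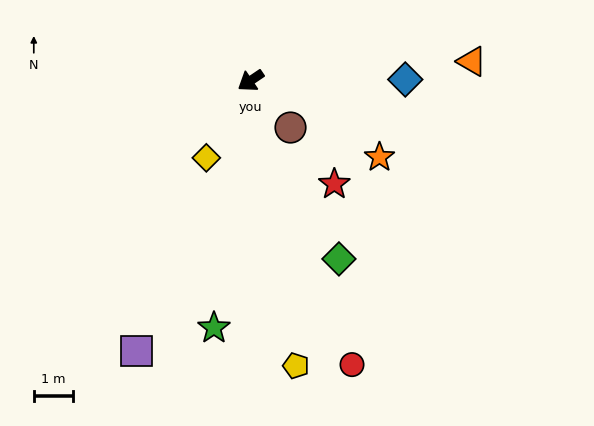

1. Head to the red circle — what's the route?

turn left 76°, forward 7.7 m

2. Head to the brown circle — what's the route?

turn left 96°, forward 1.6 m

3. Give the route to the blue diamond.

turn left 146°, forward 3.9 m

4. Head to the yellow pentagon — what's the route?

turn left 65°, forward 7.3 m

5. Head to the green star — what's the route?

turn left 48°, forward 6.4 m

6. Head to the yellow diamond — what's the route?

turn left 26°, forward 2.3 m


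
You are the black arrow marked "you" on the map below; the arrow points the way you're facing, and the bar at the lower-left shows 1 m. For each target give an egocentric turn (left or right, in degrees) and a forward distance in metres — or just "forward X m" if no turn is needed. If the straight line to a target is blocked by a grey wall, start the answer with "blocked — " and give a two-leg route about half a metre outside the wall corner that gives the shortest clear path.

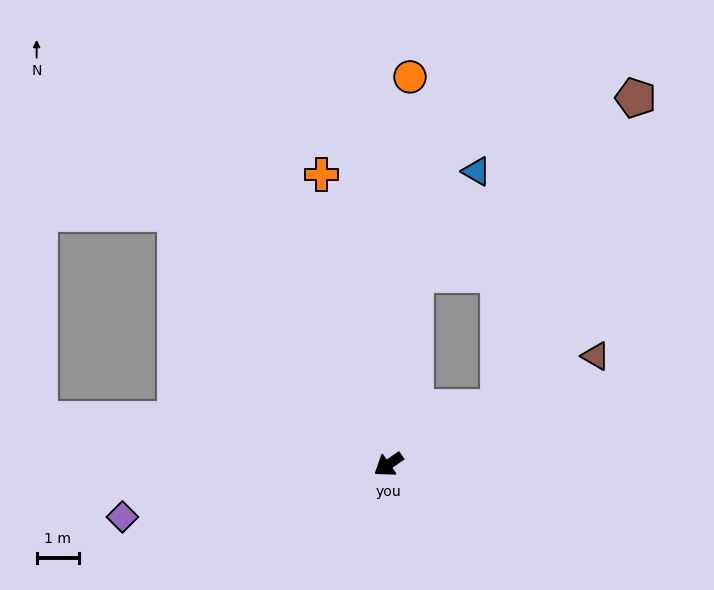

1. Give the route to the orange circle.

turn right 128°, forward 9.1 m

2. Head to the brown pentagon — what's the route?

blocked — turn left 173°, forward 2.9 m, then turn left 39°, forward 8.0 m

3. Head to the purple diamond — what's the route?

turn right 23°, forward 6.4 m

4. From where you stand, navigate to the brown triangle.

turn left 173°, forward 5.5 m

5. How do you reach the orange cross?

turn right 111°, forward 7.0 m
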